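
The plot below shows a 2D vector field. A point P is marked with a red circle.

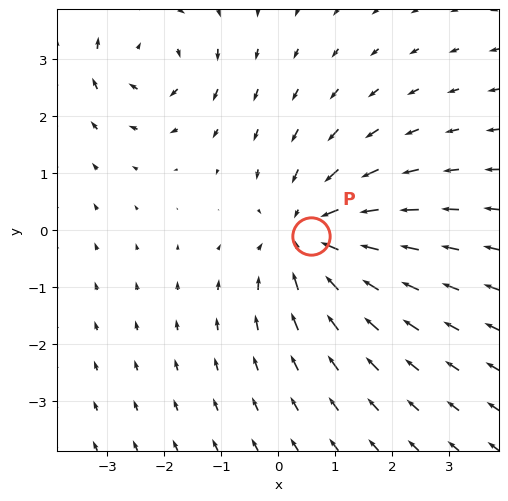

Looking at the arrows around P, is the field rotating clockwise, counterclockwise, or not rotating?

not rotating

Near P at (0.6, -0.1) the arrows show no circulation. The curl there is ≈0.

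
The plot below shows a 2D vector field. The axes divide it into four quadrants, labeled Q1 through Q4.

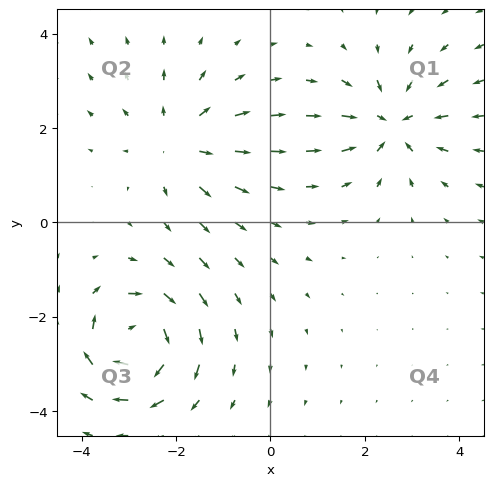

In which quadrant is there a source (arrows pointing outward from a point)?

Q2

The source sits at approximately (-1.9, 1.7), which lies in quadrant Q2. The divergence there is about +3, positive as expected for a source.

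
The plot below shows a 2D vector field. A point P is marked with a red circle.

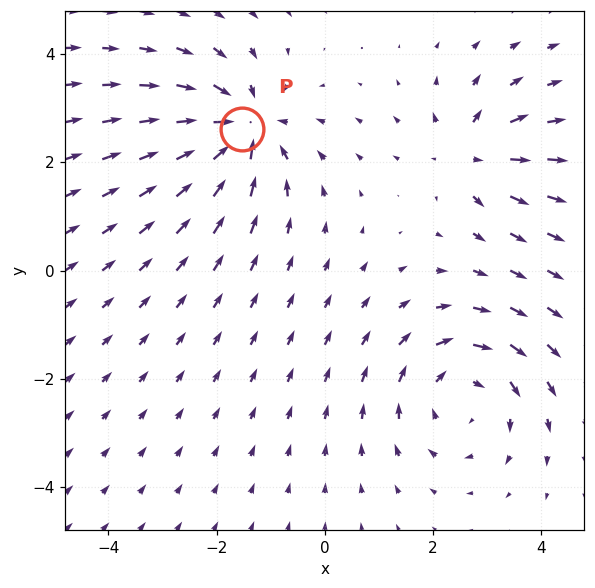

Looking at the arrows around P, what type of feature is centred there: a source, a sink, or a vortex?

At P (-1.5, 2.6) the arrows converge inward. Divergence about -6, curl ≈0 — negative divergence with near-zero curl is a sink.

sink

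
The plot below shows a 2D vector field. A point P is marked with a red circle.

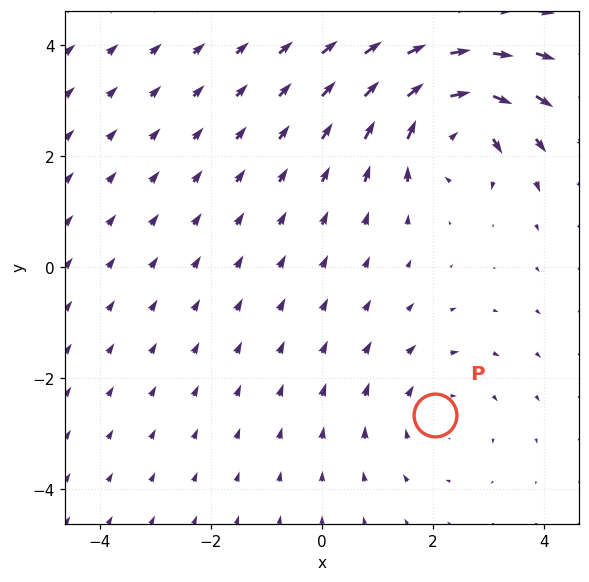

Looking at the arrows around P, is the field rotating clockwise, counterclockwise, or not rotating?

Near P at (2.0, -2.7) the arrows circulate clockwise. The curl (z-component) there is about -2; negative curl means clockwise rotation.

clockwise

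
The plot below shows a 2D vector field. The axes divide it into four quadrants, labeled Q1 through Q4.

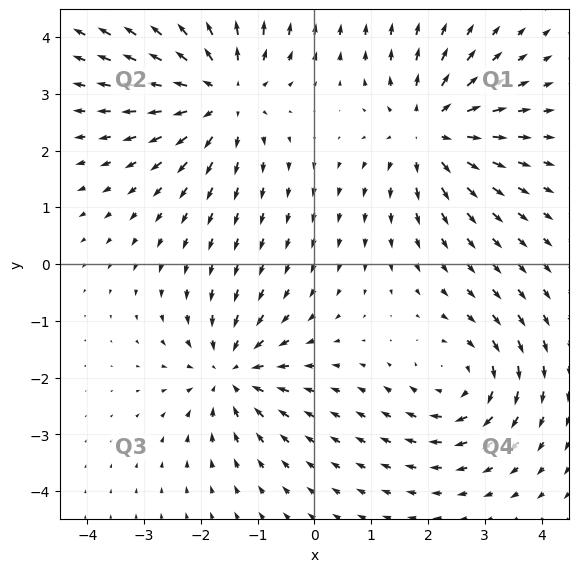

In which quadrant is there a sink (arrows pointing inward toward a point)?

Q3

The sink sits at approximately (-1.5, -1.9), which lies in quadrant Q3. The divergence there is about -4, negative as expected for a sink.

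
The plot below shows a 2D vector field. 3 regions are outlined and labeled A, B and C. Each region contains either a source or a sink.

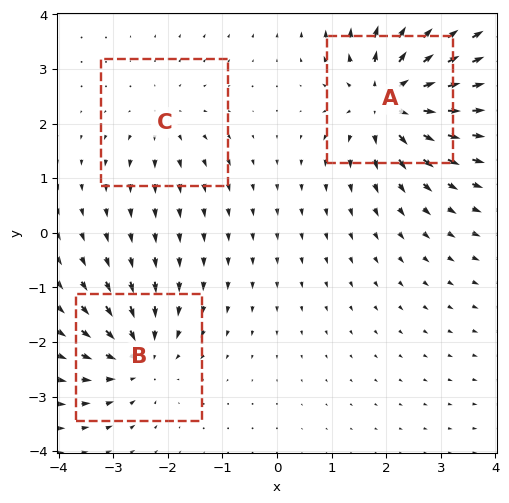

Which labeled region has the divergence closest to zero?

C

Divergence at each region's feature centre — A: about +6, B: about -4, C: about +2. Region C is closest to zero.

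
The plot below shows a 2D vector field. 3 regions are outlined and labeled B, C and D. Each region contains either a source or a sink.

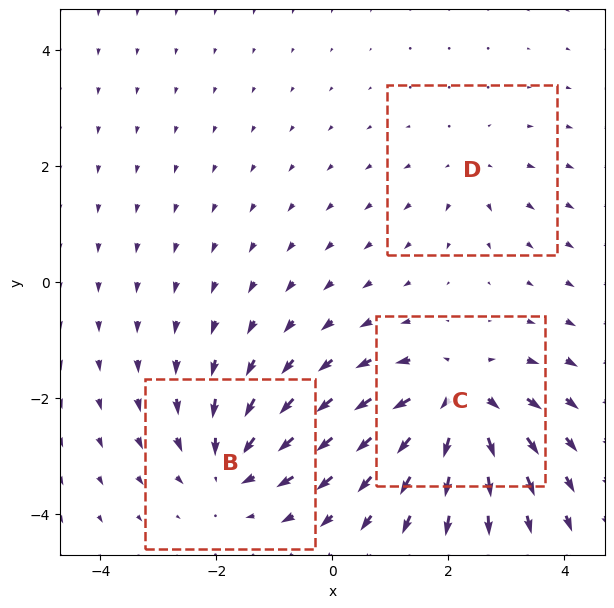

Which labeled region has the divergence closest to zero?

D

Divergence at each region's feature centre — B: about -4, C: about +6, D: about +2. Region D is closest to zero.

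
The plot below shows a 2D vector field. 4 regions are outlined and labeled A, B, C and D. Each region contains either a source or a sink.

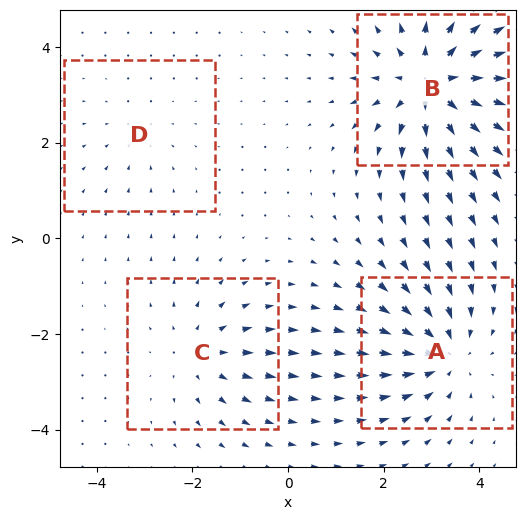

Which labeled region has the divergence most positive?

B

Divergence at each region's feature centre — A: about -5, B: about +6, C: about +3, D: about -2. Region B is most positive.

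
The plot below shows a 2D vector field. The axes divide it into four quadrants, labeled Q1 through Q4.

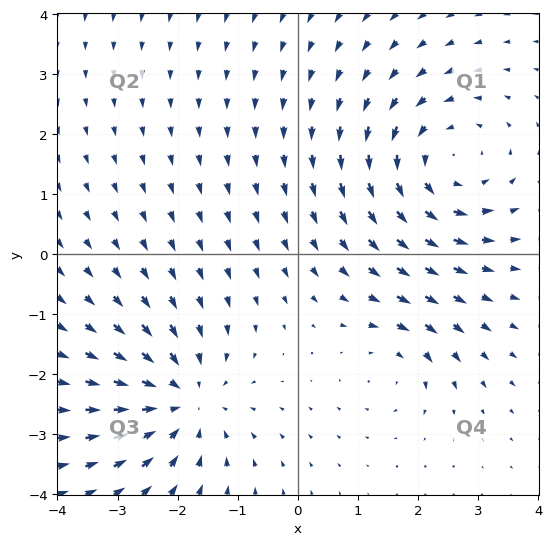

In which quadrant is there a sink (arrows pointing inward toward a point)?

The sink sits at approximately (-1.9, -2.4), which lies in quadrant Q3. The divergence there is about -4, negative as expected for a sink.

Q3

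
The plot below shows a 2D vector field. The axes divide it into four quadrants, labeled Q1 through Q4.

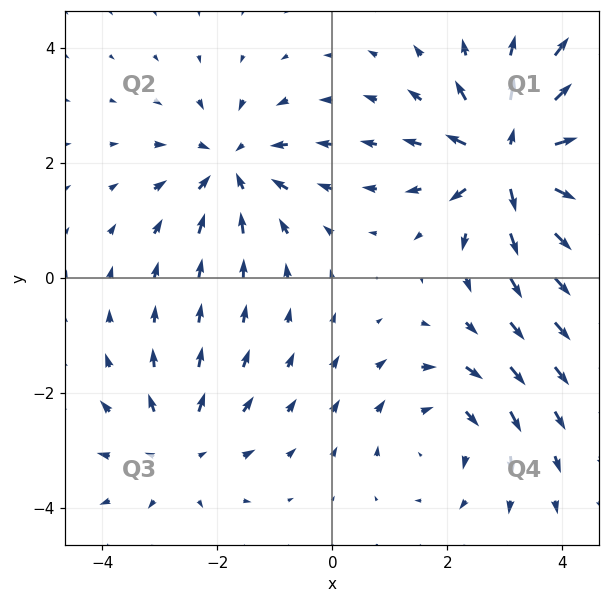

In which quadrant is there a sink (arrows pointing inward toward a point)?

The sink sits at approximately (-1.8, 1.9), which lies in quadrant Q2. The divergence there is about -3, negative as expected for a sink.

Q2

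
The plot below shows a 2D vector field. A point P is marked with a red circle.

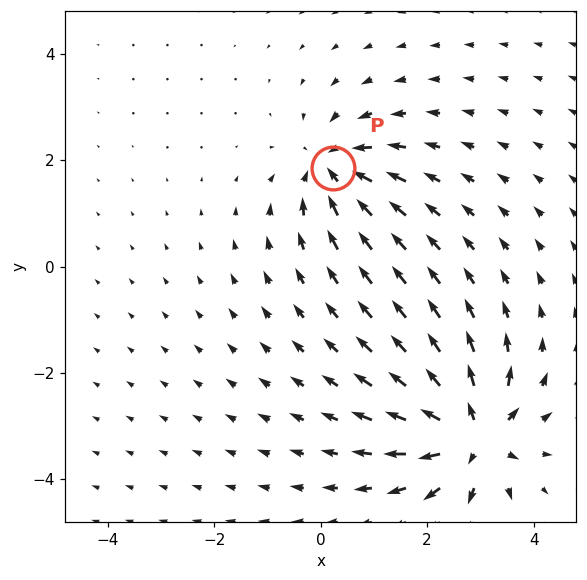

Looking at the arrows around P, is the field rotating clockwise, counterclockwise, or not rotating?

Near P at (0.2, 1.8) the arrows show no circulation. The curl there is ≈0.

not rotating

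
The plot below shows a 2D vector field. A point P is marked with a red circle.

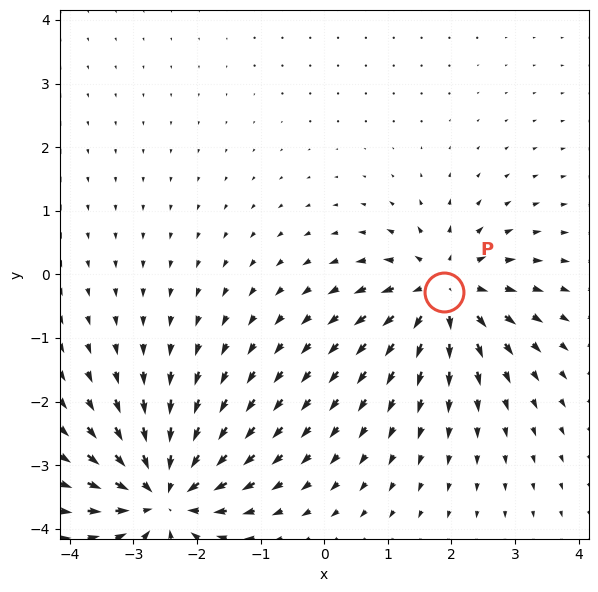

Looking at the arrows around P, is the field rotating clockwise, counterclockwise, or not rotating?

not rotating

Near P at (1.9, -0.3) the arrows show no circulation. The curl there is ≈0.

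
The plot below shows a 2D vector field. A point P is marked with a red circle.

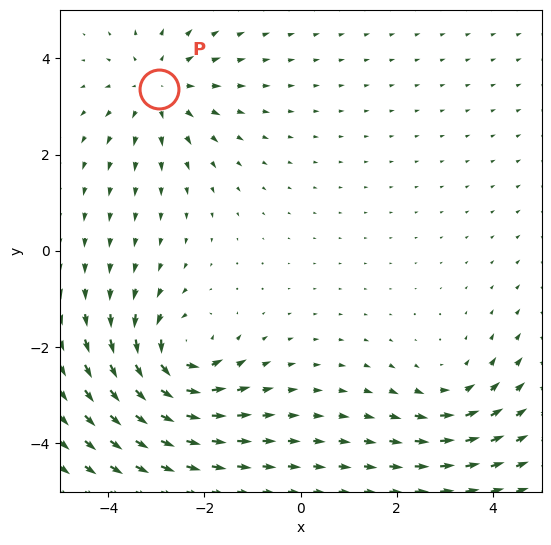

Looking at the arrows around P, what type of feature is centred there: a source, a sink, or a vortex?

source

At P (-3.0, 3.4) the arrows spread outward. Divergence about +3, curl ≈0 — positive divergence with near-zero curl is a source.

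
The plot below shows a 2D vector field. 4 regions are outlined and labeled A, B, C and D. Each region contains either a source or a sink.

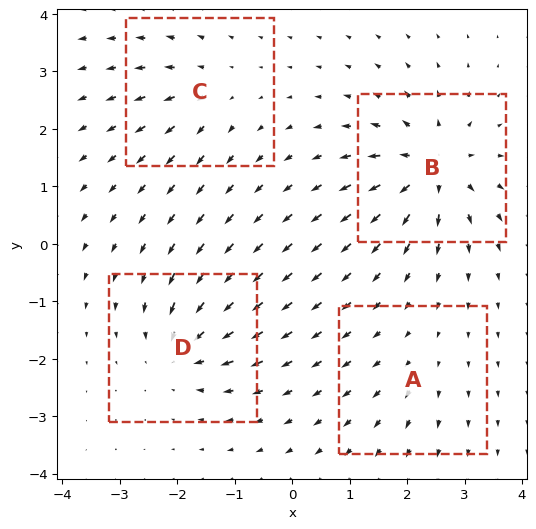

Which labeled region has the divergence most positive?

Divergence at each region's feature centre — A: about +3, B: about +9, C: about +4, D: about -6. Region B is most positive.

B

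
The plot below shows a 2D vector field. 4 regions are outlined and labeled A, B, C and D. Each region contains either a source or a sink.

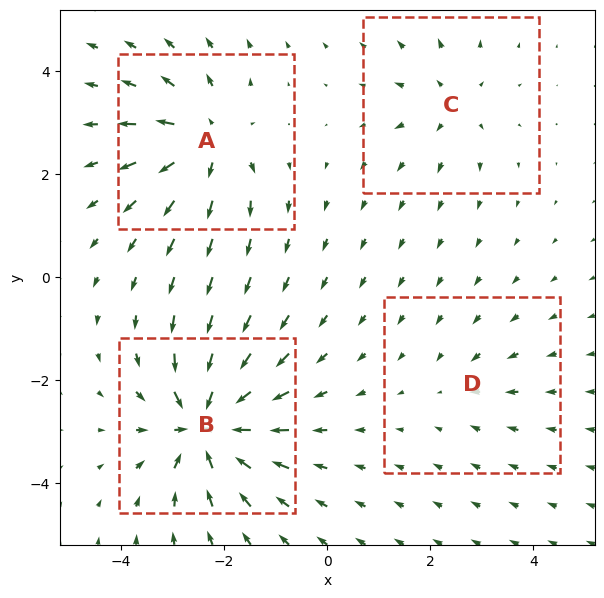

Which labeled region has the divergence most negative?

B

Divergence at each region's feature centre — A: about +6, B: about -9, C: about +4, D: about -2. Region B is most negative.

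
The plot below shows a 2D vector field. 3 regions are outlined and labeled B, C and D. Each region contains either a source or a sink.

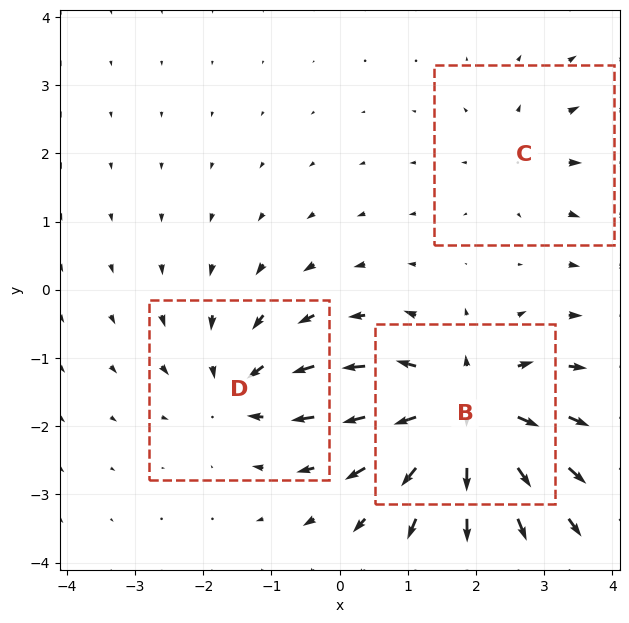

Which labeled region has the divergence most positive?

B

Divergence at each region's feature centre — B: about +6, C: about +2, D: about -3. Region B is most positive.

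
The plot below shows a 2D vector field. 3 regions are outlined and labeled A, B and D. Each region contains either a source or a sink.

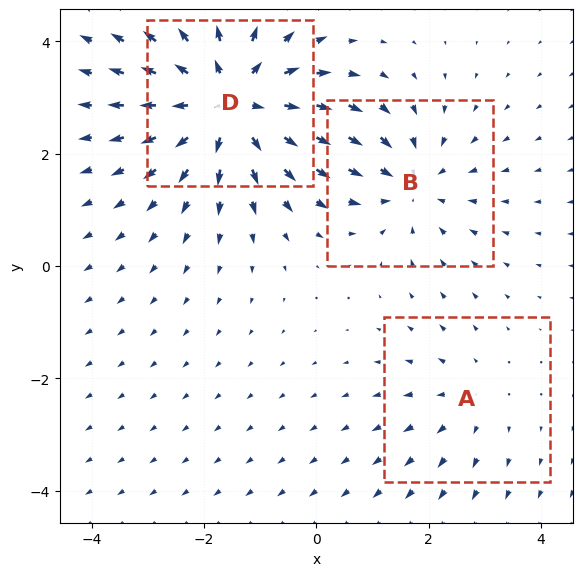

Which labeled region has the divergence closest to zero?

Divergence at each region's feature centre — A: about +2, B: about -3, D: about +5. Region A is closest to zero.

A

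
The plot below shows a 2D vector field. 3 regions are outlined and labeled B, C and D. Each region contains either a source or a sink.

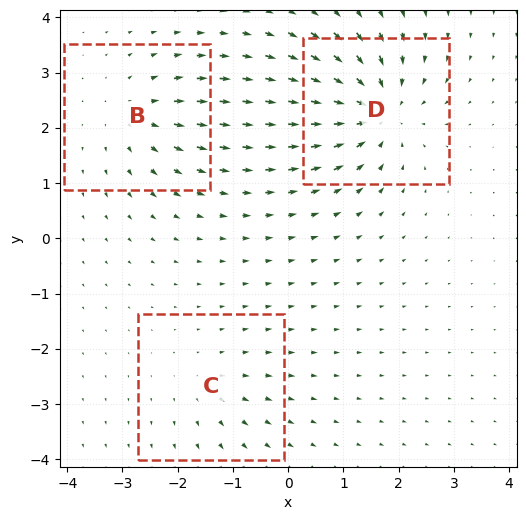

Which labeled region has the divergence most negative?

D

Divergence at each region's feature centre — B: about +4, C: about +2, D: about -6. Region D is most negative.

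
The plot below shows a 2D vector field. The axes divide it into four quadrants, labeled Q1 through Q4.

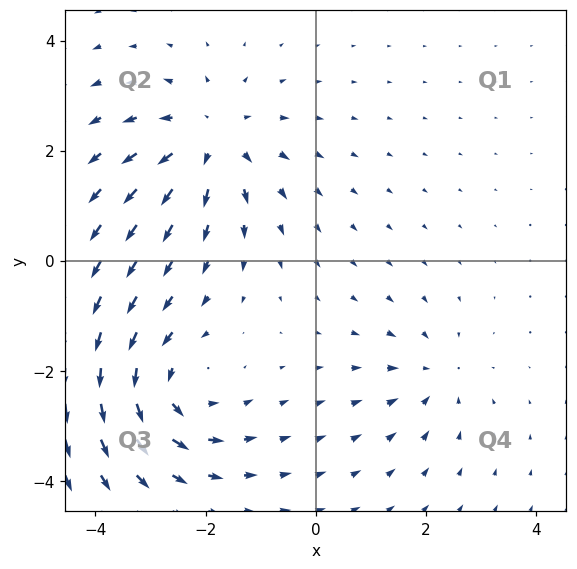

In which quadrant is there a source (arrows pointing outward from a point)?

Q2

The source sits at approximately (-1.9, 2.2), which lies in quadrant Q2. The divergence there is about +4, positive as expected for a source.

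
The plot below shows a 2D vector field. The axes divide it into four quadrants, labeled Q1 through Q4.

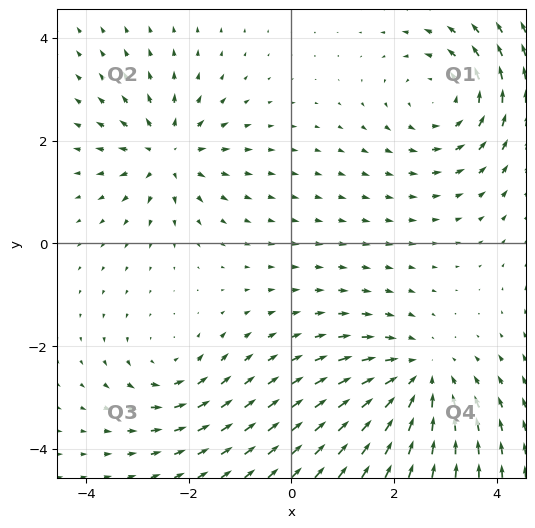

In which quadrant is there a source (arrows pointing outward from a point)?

Q2

The source sits at approximately (-2.4, 1.8), which lies in quadrant Q2. The divergence there is about +4, positive as expected for a source.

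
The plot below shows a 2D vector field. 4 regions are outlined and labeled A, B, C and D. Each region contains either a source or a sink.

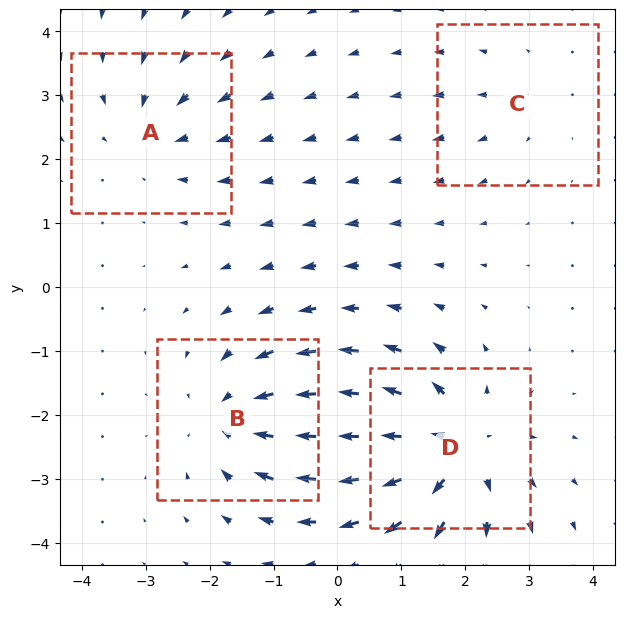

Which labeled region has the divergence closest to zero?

C

Divergence at each region's feature centre — A: about -4, B: about -5, C: about +2, D: about +7. Region C is closest to zero.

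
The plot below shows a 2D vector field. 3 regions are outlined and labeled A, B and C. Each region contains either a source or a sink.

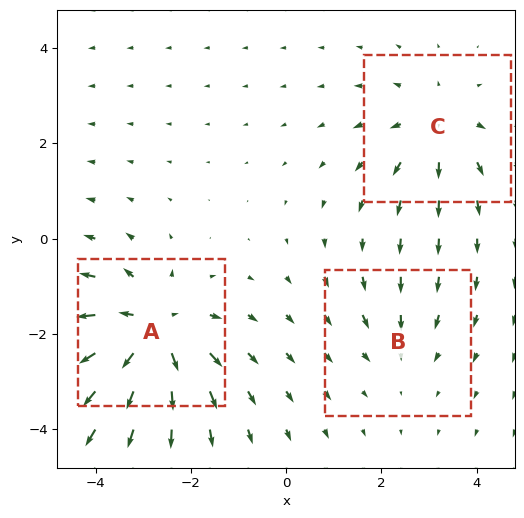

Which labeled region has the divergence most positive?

Divergence at each region's feature centre — A: about +5, B: about -2, C: about +3. Region A is most positive.

A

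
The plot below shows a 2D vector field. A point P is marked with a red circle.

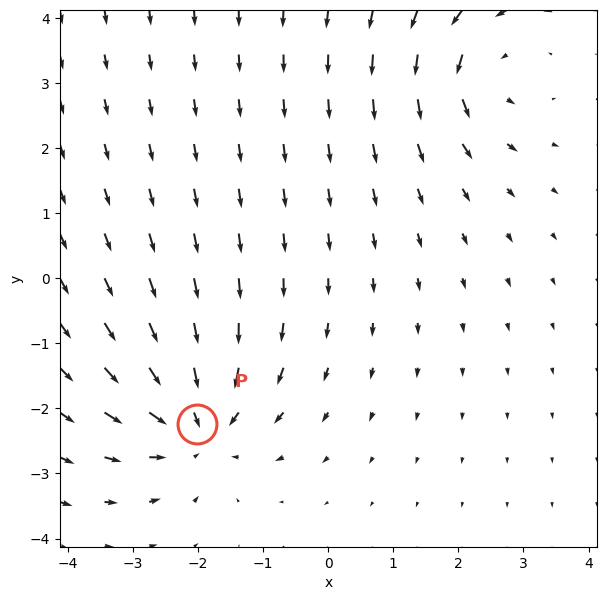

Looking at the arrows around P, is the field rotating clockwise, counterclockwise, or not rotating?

Near P at (-2.0, -2.2) the arrows show no circulation. The curl there is ≈0.

not rotating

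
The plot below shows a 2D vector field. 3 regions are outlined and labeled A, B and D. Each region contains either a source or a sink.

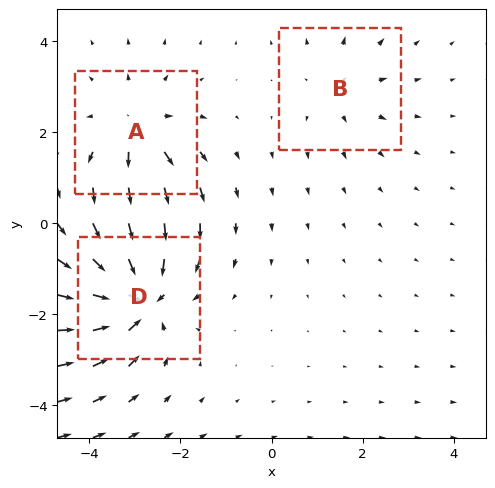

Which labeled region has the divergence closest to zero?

Divergence at each region's feature centre — A: about +3, B: about +2, D: about -5. Region B is closest to zero.

B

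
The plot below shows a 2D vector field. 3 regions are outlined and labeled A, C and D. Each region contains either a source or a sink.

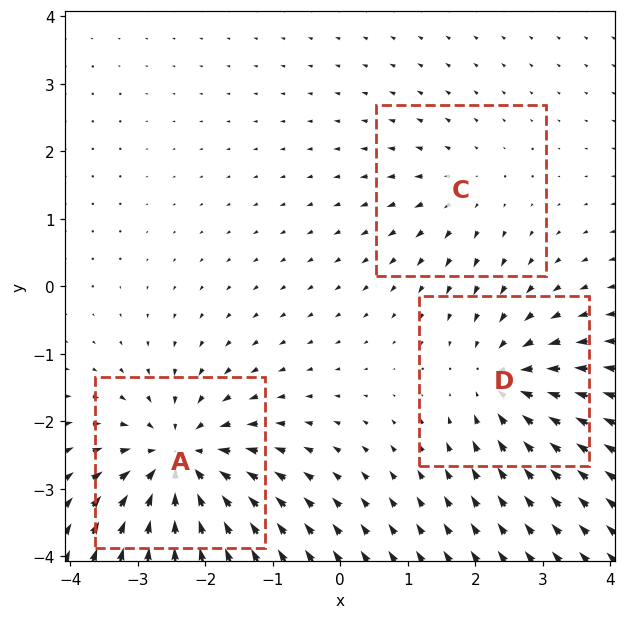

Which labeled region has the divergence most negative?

Divergence at each region's feature centre — A: about -5, C: about +2, D: about -4. Region A is most negative.

A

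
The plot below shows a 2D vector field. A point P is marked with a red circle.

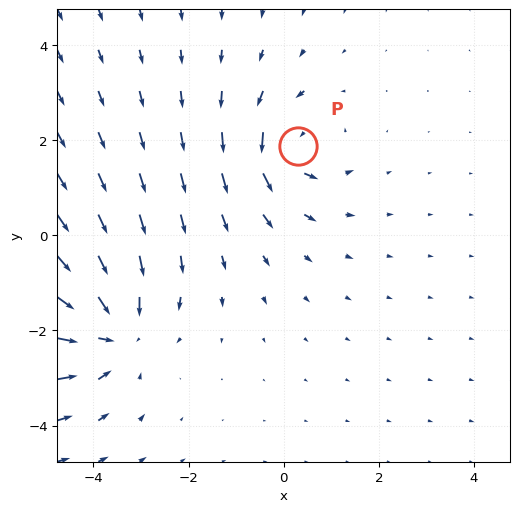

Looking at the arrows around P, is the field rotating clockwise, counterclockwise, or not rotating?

counterclockwise

Near P at (0.3, 1.9) the arrows circulate counterclockwise. The curl (z-component) there is about +4; positive curl means counterclockwise rotation.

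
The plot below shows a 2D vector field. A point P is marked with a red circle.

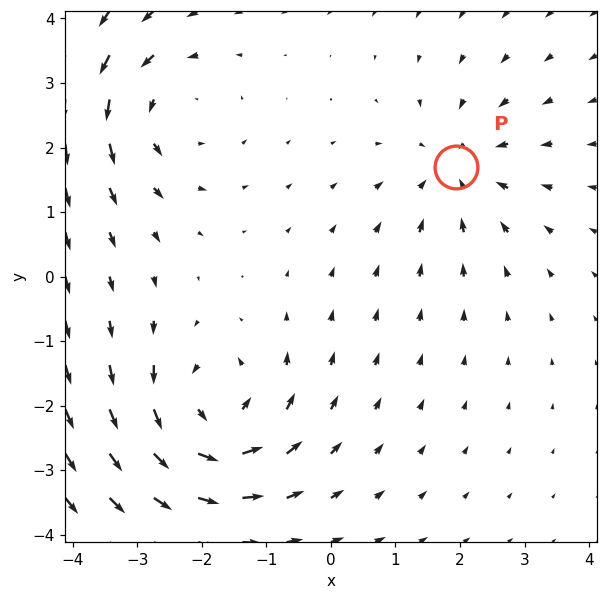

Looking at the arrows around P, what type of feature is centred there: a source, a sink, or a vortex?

At P (1.9, 1.7) the arrows converge inward. Divergence about -3, curl ≈0 — negative divergence with near-zero curl is a sink.

sink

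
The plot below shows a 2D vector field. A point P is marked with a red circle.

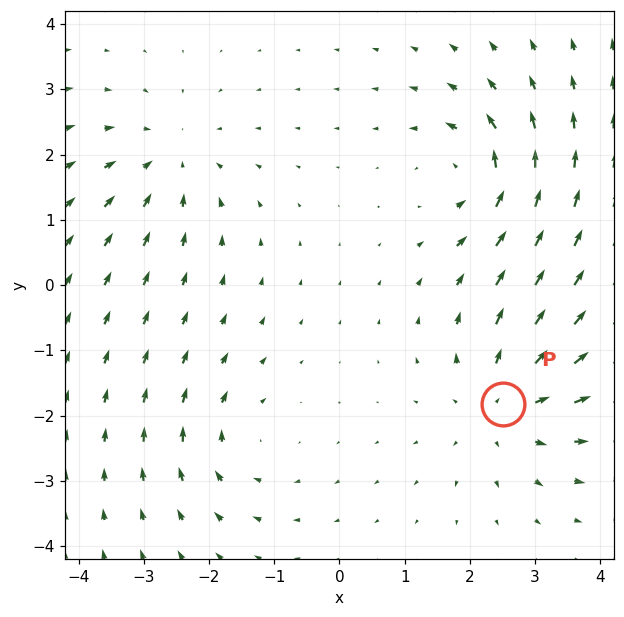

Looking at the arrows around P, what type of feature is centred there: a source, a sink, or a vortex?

At P (2.5, -1.8) the arrows spread outward. Divergence about +4, curl ≈0 — positive divergence with near-zero curl is a source.

source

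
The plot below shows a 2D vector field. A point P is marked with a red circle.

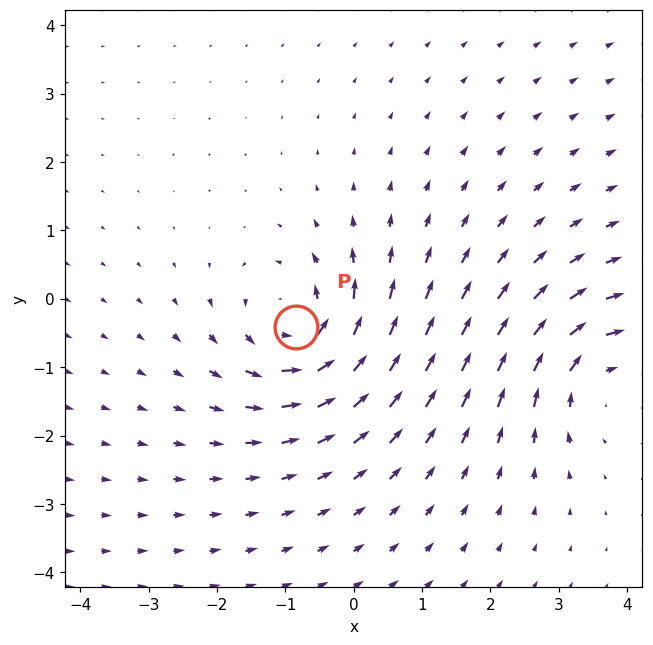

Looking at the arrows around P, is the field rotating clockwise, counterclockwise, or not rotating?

Near P at (-0.8, -0.4) the arrows circulate counterclockwise. The curl (z-component) there is about +5; positive curl means counterclockwise rotation.

counterclockwise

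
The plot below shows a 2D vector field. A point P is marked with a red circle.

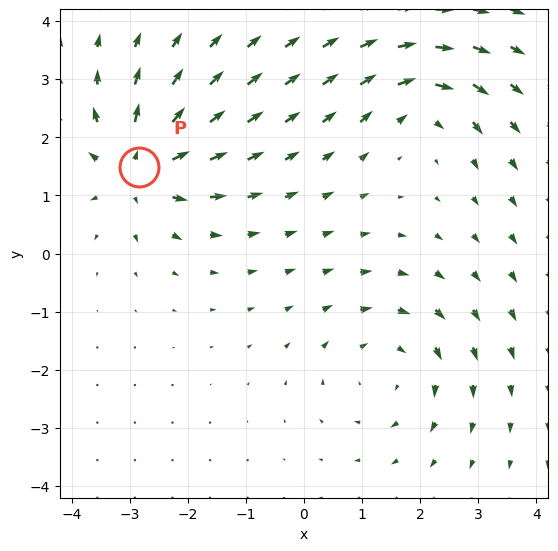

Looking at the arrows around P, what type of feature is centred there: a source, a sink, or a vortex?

At P (-2.8, 1.5) the arrows spread outward. Divergence about +6, curl ≈0 — positive divergence with near-zero curl is a source.

source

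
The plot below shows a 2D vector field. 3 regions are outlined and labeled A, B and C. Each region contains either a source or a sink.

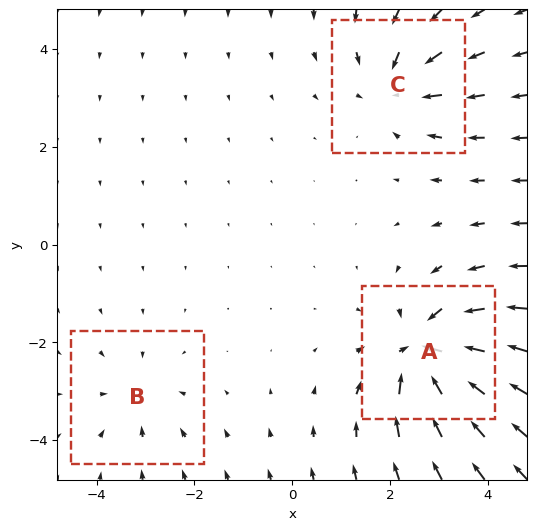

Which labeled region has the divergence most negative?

Divergence at each region's feature centre — A: about -6, B: about -3, C: about -4. Region A is most negative.

A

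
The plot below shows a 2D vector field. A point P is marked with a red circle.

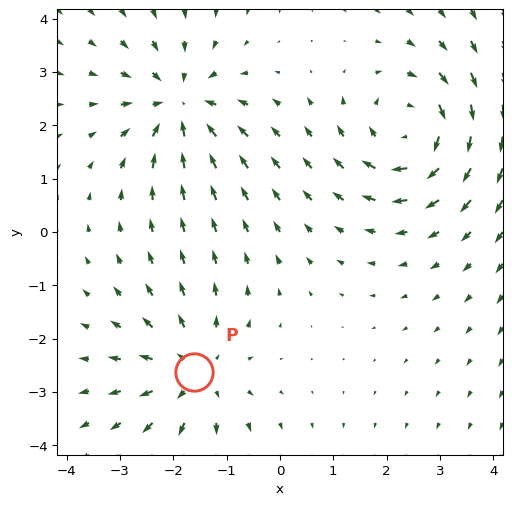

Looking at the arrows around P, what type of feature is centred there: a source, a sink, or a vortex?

source

At P (-1.6, -2.6) the arrows spread outward. Divergence about +3, curl ≈0 — positive divergence with near-zero curl is a source.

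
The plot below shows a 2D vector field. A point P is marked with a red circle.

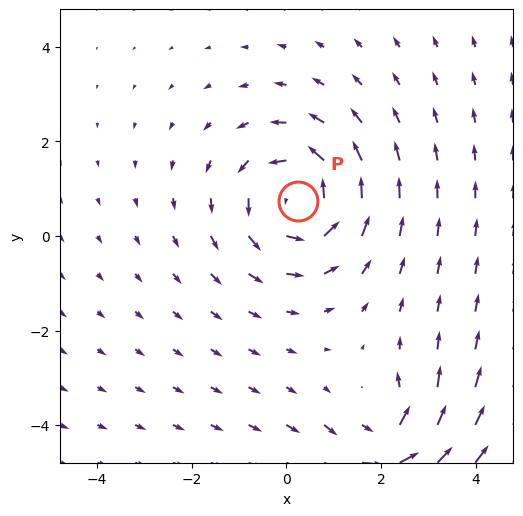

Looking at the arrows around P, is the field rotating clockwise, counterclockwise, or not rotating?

counterclockwise

Near P at (0.3, 0.7) the arrows circulate counterclockwise. The curl (z-component) there is about +4; positive curl means counterclockwise rotation.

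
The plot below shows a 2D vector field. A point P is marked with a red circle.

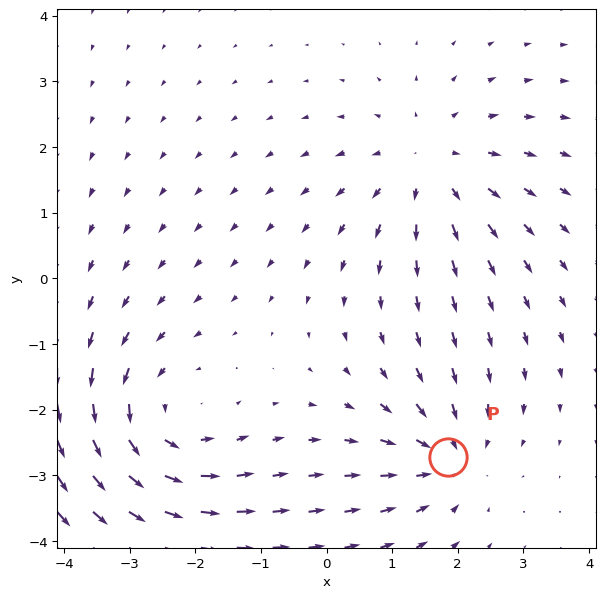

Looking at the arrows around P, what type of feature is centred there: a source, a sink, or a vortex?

sink

At P (1.9, -2.7) the arrows converge inward. Divergence about -3, curl ≈0 — negative divergence with near-zero curl is a sink.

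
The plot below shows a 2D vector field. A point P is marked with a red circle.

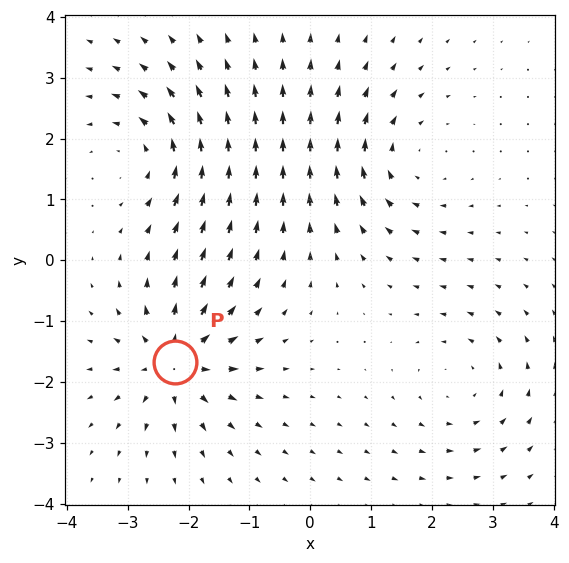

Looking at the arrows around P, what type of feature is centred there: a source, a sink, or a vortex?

source

At P (-2.2, -1.7) the arrows spread outward. Divergence about +7, curl ≈0 — positive divergence with near-zero curl is a source.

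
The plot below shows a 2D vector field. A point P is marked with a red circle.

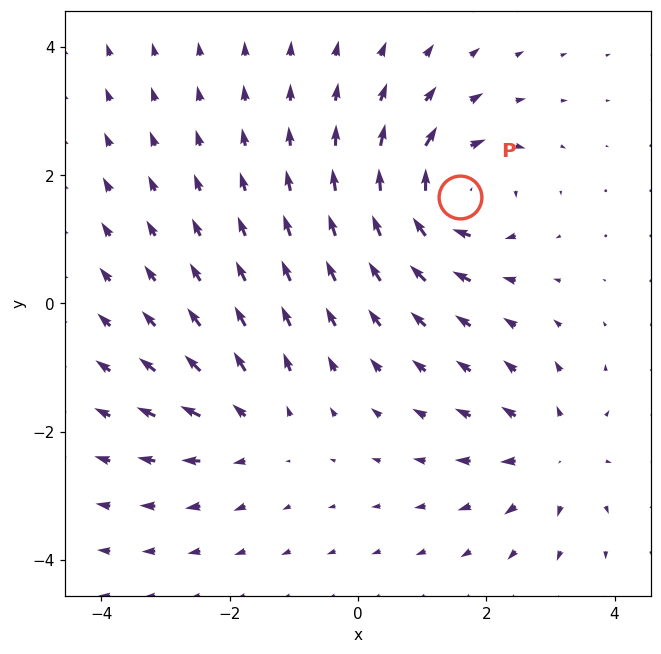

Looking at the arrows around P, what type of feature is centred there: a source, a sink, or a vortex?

At P (1.6, 1.7) the arrows circulate clockwise. Divergence ≈0, curl about -6 — near-zero divergence with nonzero curl is a vortex.

vortex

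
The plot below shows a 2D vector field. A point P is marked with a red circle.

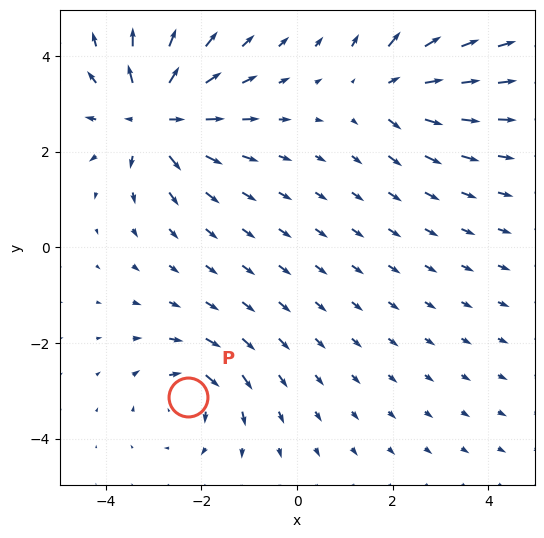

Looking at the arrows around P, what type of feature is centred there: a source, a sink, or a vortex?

vortex

At P (-2.3, -3.1) the arrows circulate clockwise. Divergence ≈0, curl about -4 — near-zero divergence with nonzero curl is a vortex.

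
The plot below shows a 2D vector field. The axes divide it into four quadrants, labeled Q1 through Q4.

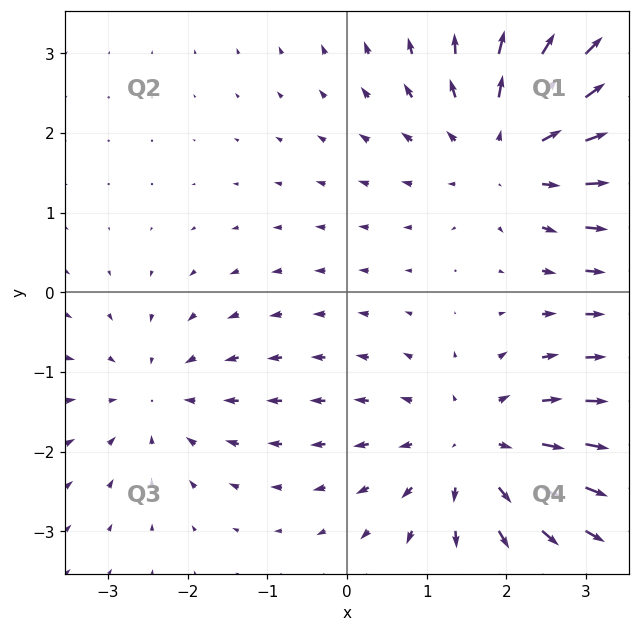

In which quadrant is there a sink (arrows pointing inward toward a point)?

The sink sits at approximately (-2.4, -1.3), which lies in quadrant Q3. The divergence there is about -2, negative as expected for a sink.

Q3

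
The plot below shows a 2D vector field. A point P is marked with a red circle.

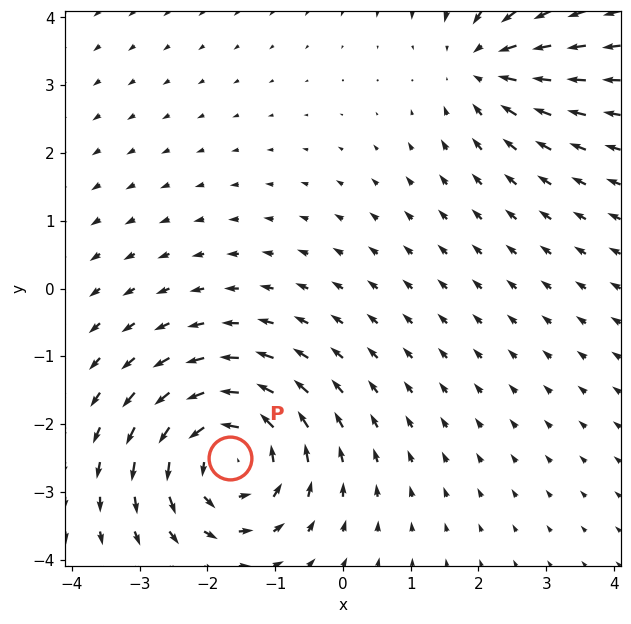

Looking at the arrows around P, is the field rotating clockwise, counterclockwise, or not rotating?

Near P at (-1.7, -2.5) the arrows circulate counterclockwise. The curl (z-component) there is about +5; positive curl means counterclockwise rotation.

counterclockwise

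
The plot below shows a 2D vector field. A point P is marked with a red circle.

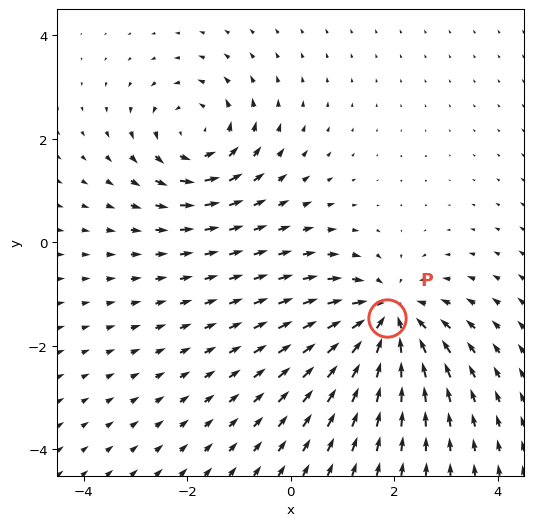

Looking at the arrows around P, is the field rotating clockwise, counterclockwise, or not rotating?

not rotating

Near P at (1.9, -1.5) the arrows show no circulation. The curl there is ≈0.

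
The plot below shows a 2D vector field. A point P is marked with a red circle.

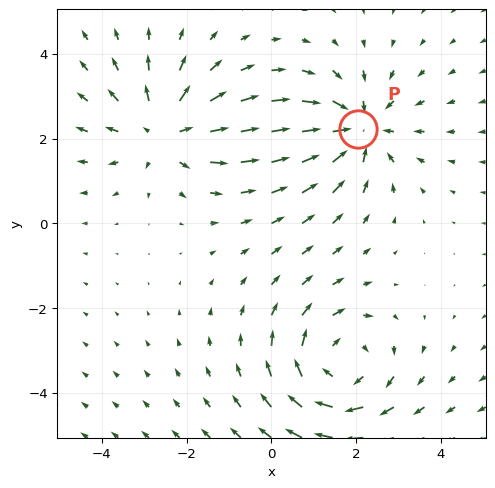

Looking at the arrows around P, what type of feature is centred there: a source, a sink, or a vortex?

At P (2.0, 2.2) the arrows converge inward. Divergence about -4, curl ≈0 — negative divergence with near-zero curl is a sink.

sink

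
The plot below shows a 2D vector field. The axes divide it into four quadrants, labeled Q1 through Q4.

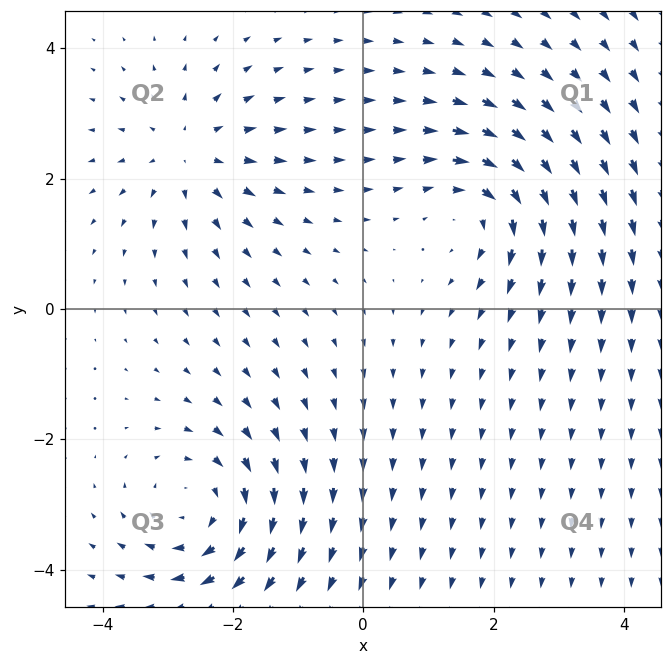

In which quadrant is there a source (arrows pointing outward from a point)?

Q2

The source sits at approximately (-2.7, 2.4), which lies in quadrant Q2. The divergence there is about +3, positive as expected for a source.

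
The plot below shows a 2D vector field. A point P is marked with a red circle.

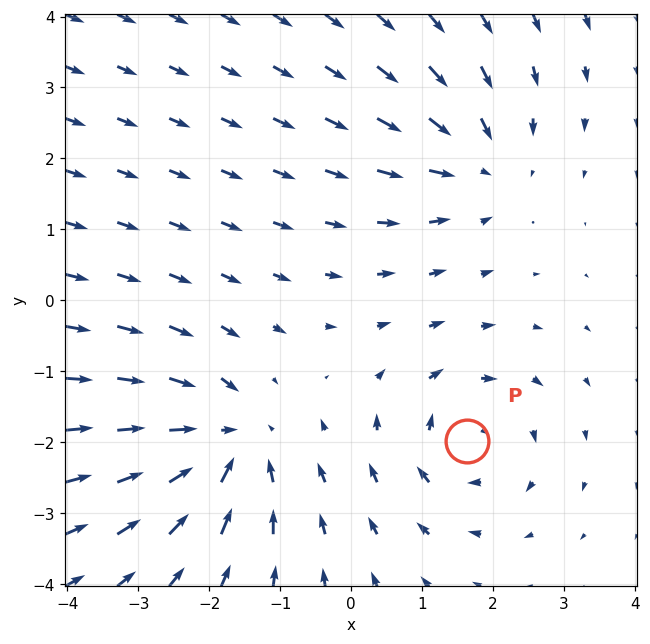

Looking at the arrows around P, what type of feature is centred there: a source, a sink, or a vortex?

At P (1.6, -2.0) the arrows circulate clockwise. Divergence ≈0, curl about -4 — near-zero divergence with nonzero curl is a vortex.

vortex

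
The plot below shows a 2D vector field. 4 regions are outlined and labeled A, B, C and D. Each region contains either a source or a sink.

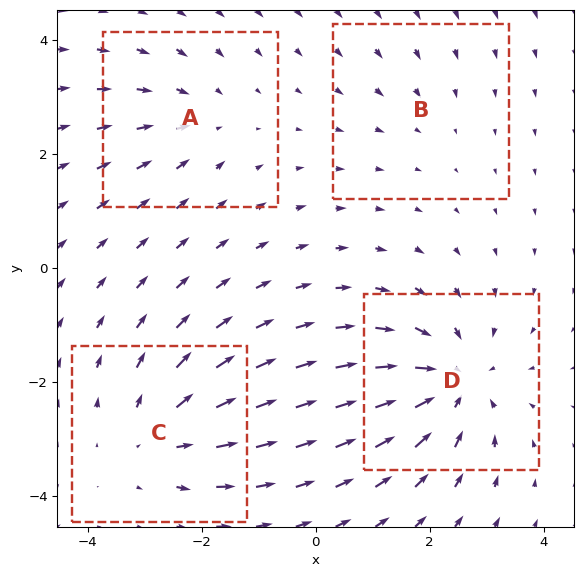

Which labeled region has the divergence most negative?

D

Divergence at each region's feature centre — A: about -3, B: about -2, C: about +4, D: about -6. Region D is most negative.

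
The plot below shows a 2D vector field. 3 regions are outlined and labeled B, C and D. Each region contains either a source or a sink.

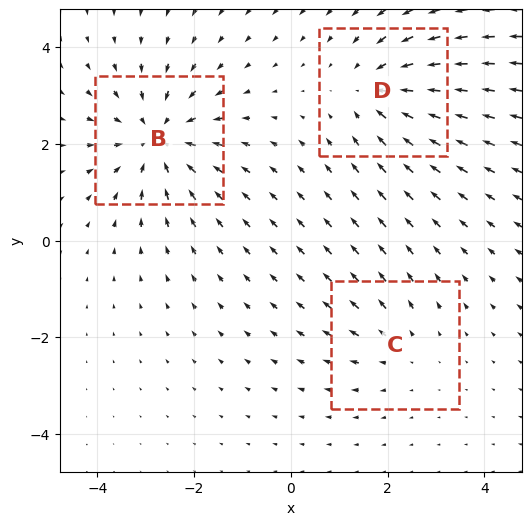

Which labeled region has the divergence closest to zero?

Divergence at each region's feature centre — B: about -4, C: about +2, D: about -3. Region C is closest to zero.

C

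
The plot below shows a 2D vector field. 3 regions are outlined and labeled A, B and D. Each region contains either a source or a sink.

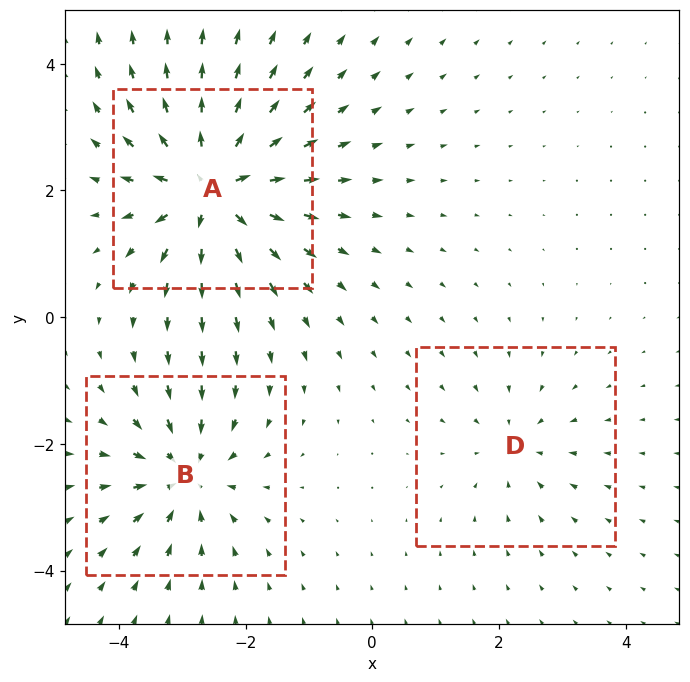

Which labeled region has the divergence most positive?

Divergence at each region's feature centre — A: about +6, B: about -4, D: about -2. Region A is most positive.

A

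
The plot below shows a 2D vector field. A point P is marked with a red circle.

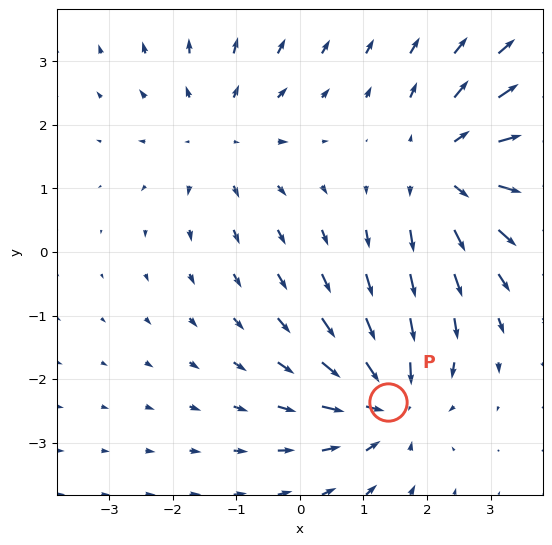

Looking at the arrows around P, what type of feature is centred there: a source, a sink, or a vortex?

At P (1.4, -2.4) the arrows converge inward. Divergence about -5, curl ≈0 — negative divergence with near-zero curl is a sink.

sink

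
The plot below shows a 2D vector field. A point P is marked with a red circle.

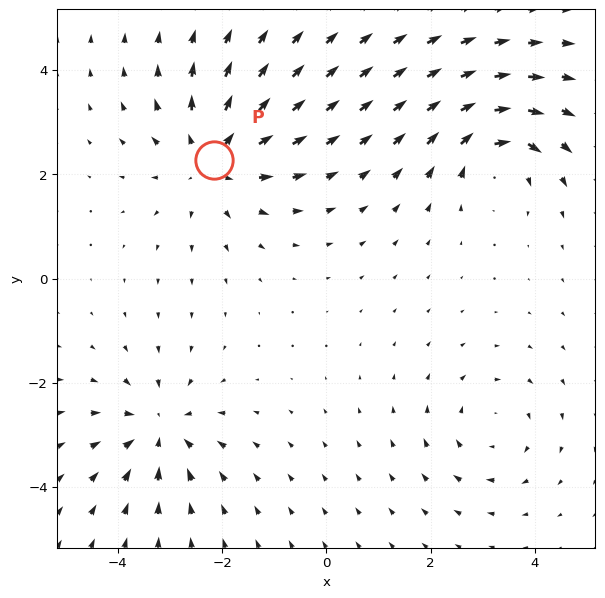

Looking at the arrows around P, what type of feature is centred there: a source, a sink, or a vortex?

source

At P (-2.2, 2.3) the arrows spread outward. Divergence about +4, curl ≈0 — positive divergence with near-zero curl is a source.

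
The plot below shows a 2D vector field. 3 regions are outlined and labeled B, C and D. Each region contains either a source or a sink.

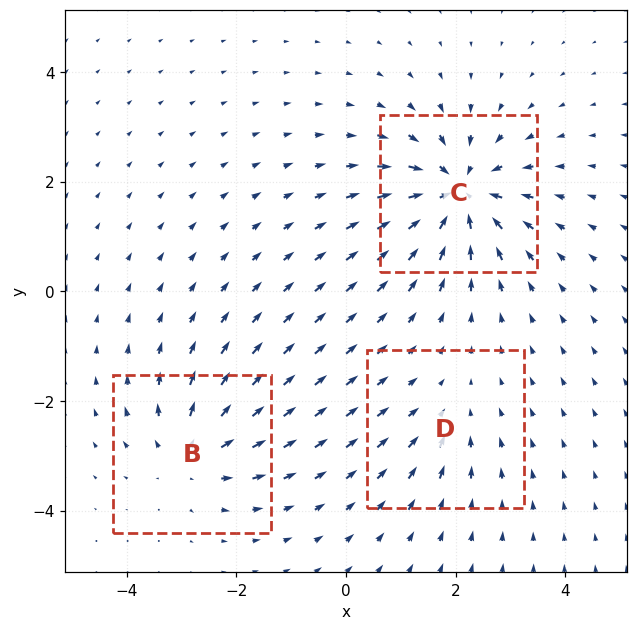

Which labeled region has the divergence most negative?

Divergence at each region's feature centre — B: about +4, C: about -6, D: about -2. Region C is most negative.

C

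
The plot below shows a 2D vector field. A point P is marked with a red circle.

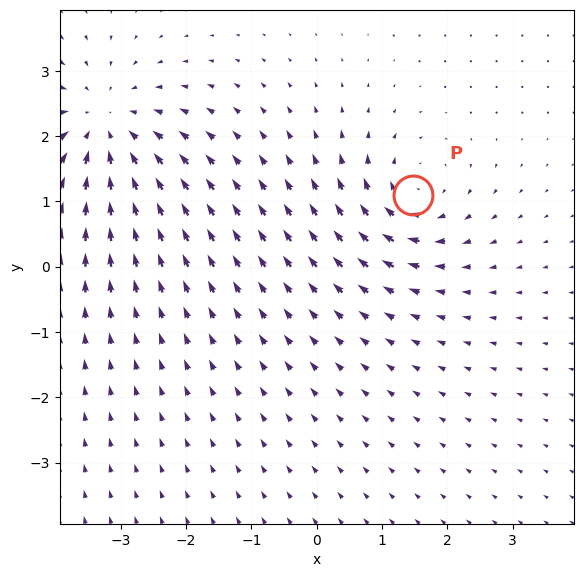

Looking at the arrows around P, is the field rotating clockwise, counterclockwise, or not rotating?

Near P at (1.5, 1.1) the arrows circulate clockwise. The curl (z-component) there is about -4; negative curl means clockwise rotation.

clockwise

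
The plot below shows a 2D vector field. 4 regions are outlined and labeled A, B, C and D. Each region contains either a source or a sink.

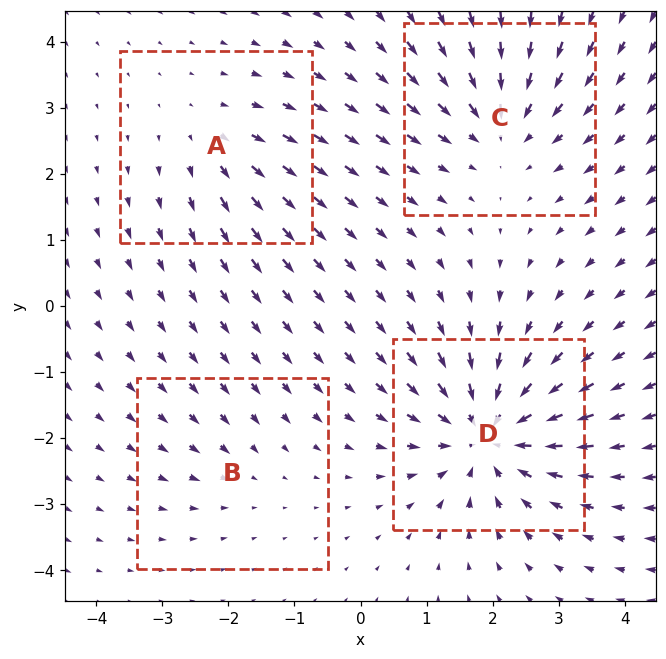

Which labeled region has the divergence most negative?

D

Divergence at each region's feature centre — A: about +3, B: about -2, C: about -5, D: about -7. Region D is most negative.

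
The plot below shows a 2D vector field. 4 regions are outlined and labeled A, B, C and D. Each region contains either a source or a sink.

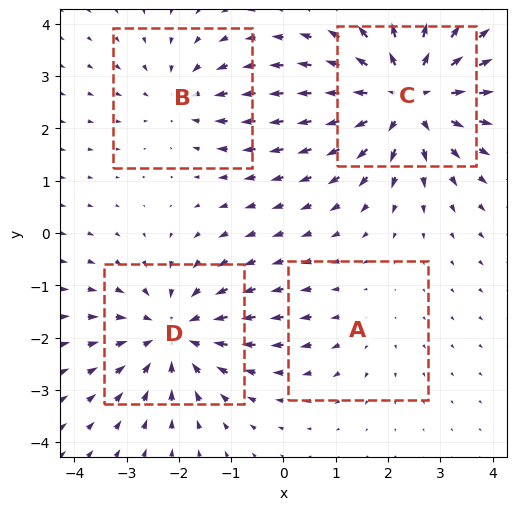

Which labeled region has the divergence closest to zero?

A

Divergence at each region's feature centre — A: about +2, B: about -3, C: about +6, D: about -5. Region A is closest to zero.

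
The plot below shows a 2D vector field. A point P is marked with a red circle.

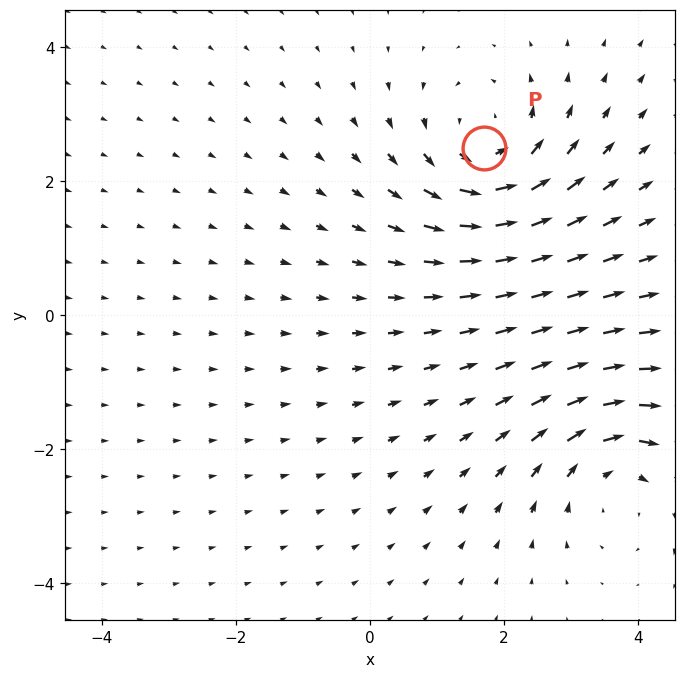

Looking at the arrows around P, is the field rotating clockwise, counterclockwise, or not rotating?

counterclockwise

Near P at (1.7, 2.5) the arrows circulate counterclockwise. The curl (z-component) there is about +4; positive curl means counterclockwise rotation.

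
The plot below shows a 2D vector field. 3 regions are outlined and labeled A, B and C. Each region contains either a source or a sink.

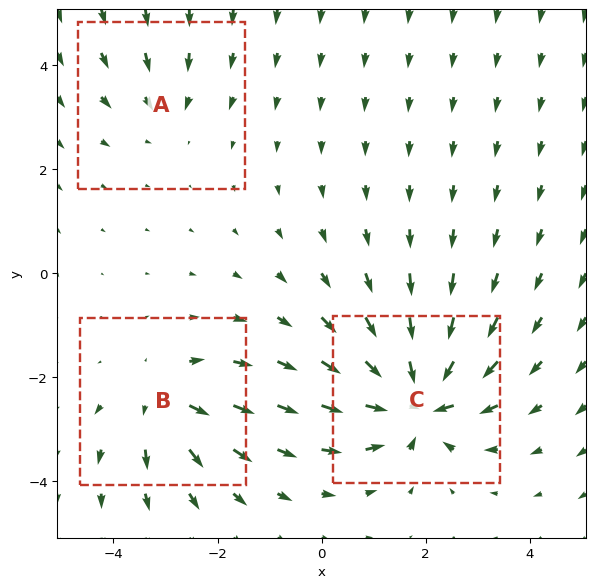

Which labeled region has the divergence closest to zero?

Divergence at each region's feature centre — A: about -2, B: about +4, C: about -6. Region A is closest to zero.

A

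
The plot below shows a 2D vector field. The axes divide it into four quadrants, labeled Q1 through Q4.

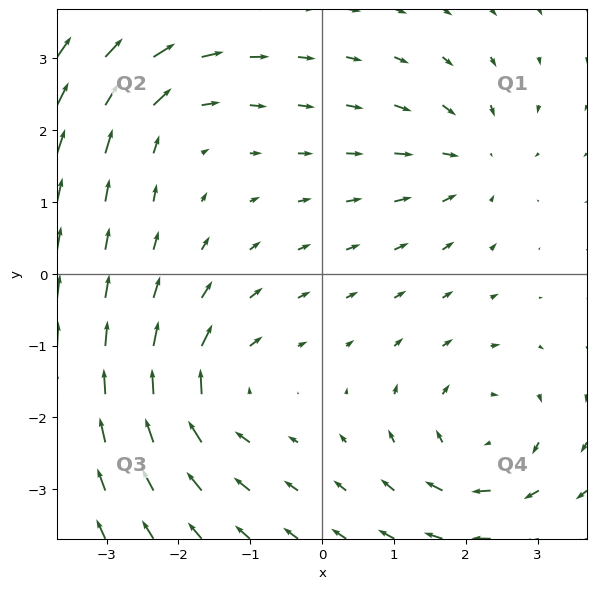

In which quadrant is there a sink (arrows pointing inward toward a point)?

Q1

The sink sits at approximately (2.1, 1.6), which lies in quadrant Q1. The divergence there is about -3, negative as expected for a sink.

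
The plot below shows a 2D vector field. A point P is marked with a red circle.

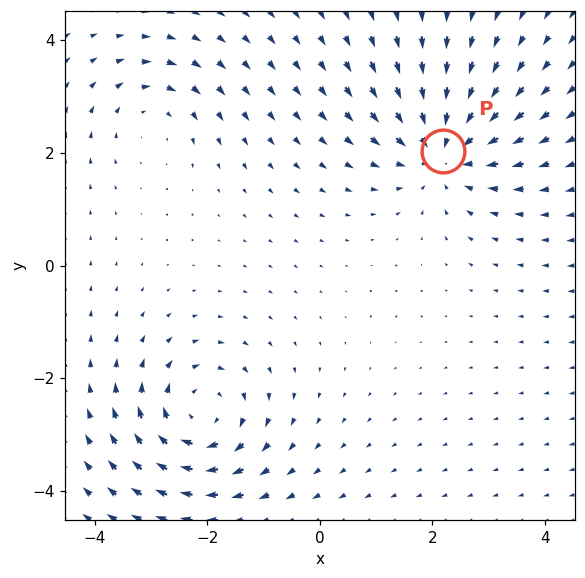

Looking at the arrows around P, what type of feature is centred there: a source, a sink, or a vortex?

At P (2.2, 2.0) the arrows converge inward. Divergence about -5, curl ≈0 — negative divergence with near-zero curl is a sink.

sink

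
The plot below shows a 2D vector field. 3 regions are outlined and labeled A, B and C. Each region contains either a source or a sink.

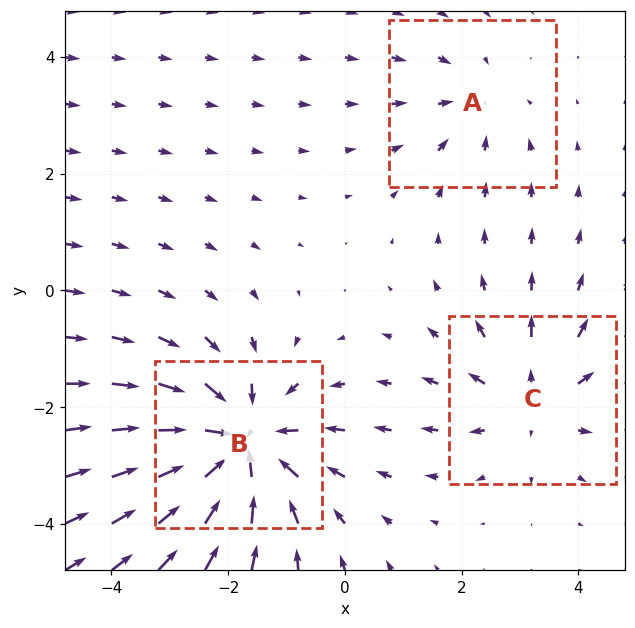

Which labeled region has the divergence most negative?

Divergence at each region's feature centre — A: about -2, B: about -5, C: about +3. Region B is most negative.

B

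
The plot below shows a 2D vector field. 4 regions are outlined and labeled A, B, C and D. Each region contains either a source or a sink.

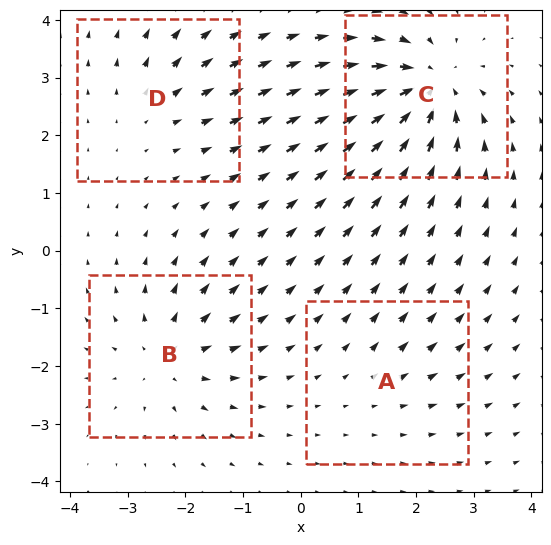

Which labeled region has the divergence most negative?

Divergence at each region's feature centre — A: about +2, B: about +5, C: about -7, D: about +3. Region C is most negative.

C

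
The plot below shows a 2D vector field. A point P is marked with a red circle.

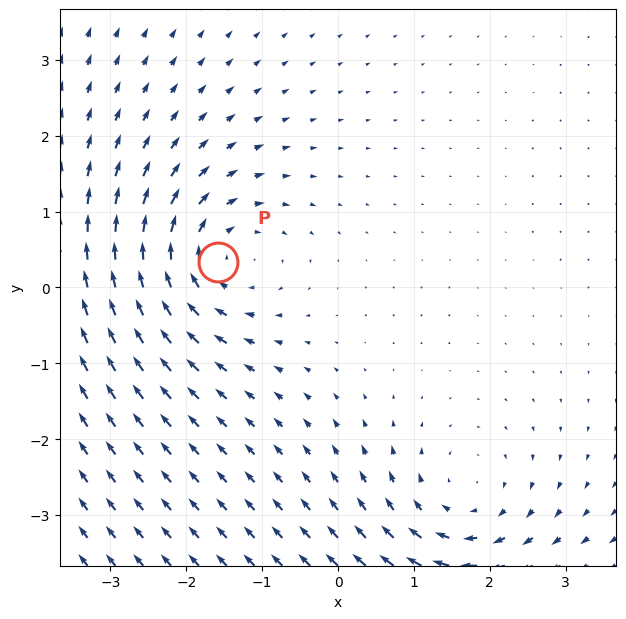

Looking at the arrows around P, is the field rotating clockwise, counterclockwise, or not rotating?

Near P at (-1.6, 0.3) the arrows circulate clockwise. The curl (z-component) there is about -4; negative curl means clockwise rotation.

clockwise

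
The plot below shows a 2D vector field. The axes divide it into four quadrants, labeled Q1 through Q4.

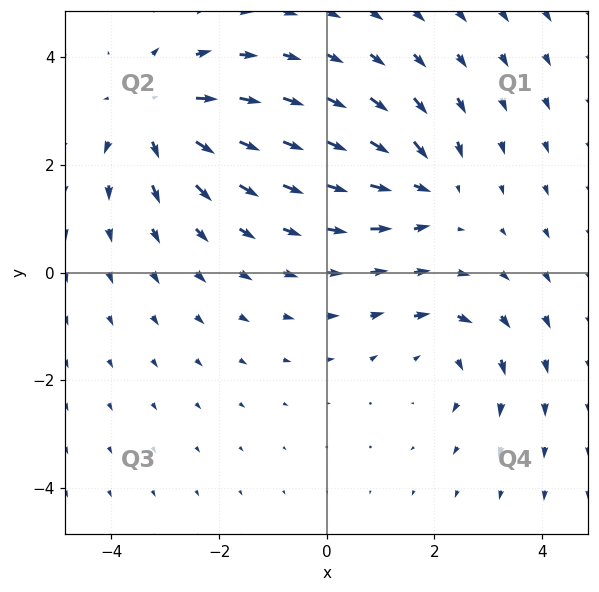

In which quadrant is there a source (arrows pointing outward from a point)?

The source sits at approximately (-3.2, 2.9), which lies in quadrant Q2. The divergence there is about +5, positive as expected for a source.

Q2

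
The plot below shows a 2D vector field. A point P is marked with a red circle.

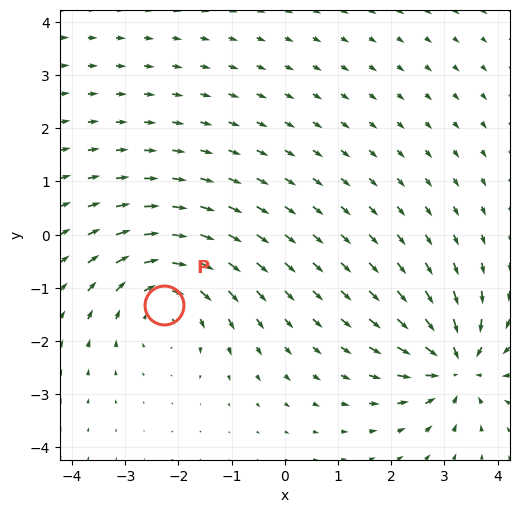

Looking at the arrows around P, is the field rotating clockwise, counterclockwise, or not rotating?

Near P at (-2.3, -1.3) the arrows circulate clockwise. The curl (z-component) there is about -4; negative curl means clockwise rotation.

clockwise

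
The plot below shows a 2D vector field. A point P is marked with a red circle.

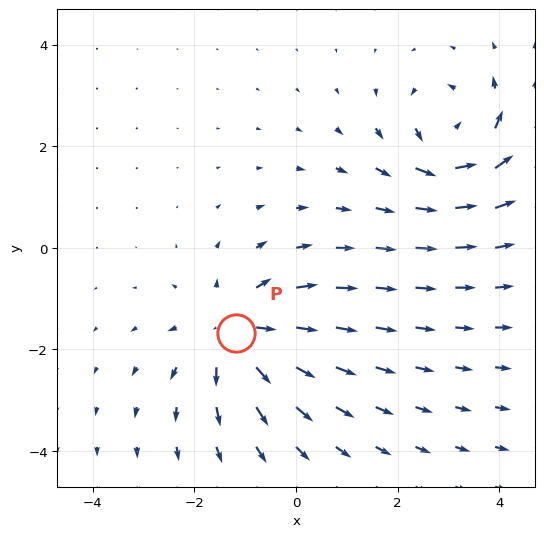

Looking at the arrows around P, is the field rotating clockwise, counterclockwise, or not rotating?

not rotating

Near P at (-1.2, -1.7) the arrows show no circulation. The curl there is ≈0.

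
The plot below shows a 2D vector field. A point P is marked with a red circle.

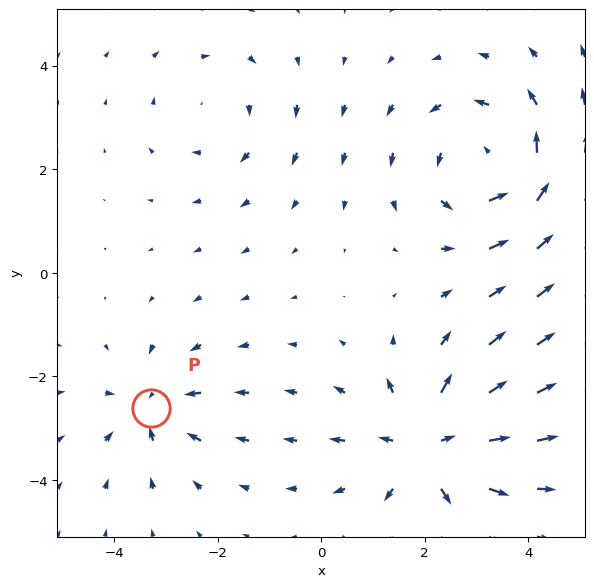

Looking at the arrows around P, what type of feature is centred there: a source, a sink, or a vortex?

At P (-3.3, -2.6) the arrows converge inward. Divergence about -3, curl ≈0 — negative divergence with near-zero curl is a sink.

sink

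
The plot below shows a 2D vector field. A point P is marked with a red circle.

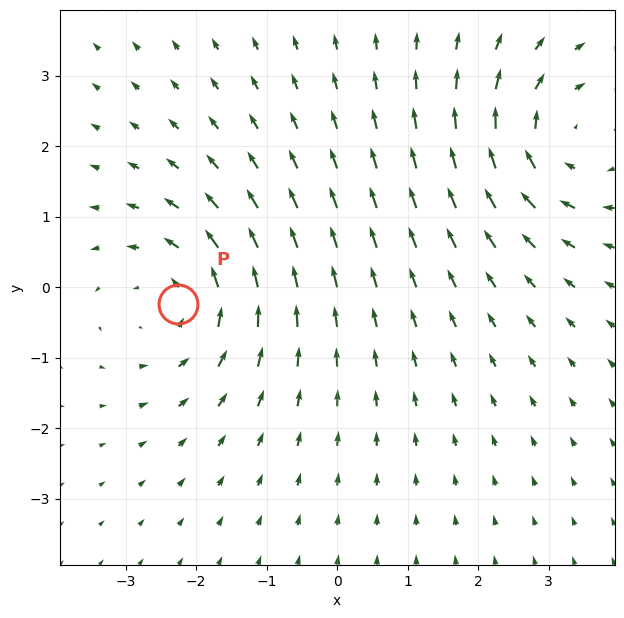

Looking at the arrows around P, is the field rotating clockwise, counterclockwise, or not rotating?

Near P at (-2.3, -0.2) the arrows circulate counterclockwise. The curl (z-component) there is about +3; positive curl means counterclockwise rotation.

counterclockwise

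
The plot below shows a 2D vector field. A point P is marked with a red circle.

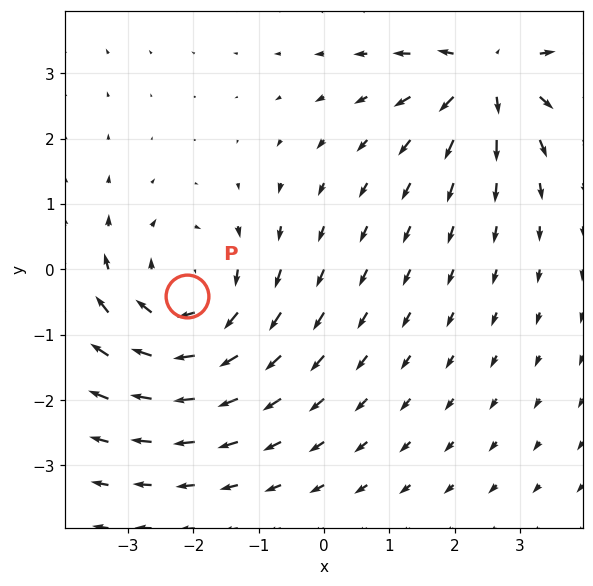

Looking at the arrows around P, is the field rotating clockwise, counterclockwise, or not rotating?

Near P at (-2.1, -0.4) the arrows circulate clockwise. The curl (z-component) there is about -3; negative curl means clockwise rotation.

clockwise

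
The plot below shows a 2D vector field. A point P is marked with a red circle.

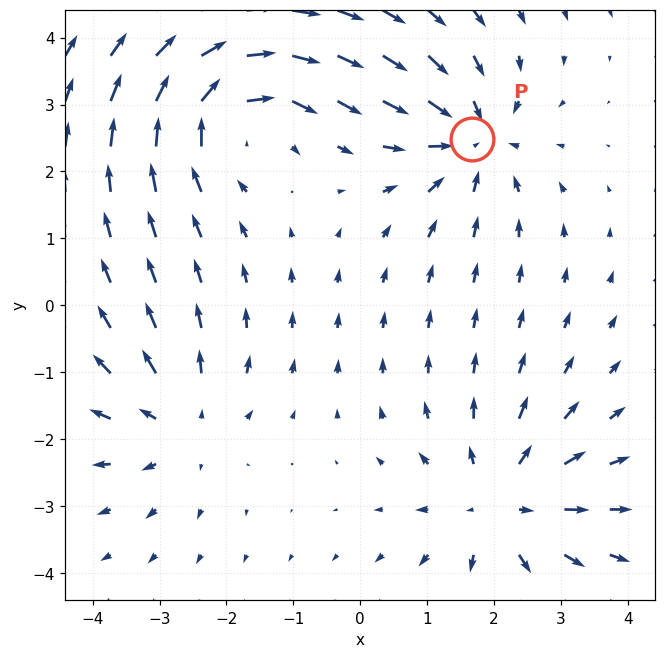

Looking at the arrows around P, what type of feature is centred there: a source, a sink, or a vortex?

sink

At P (1.7, 2.5) the arrows converge inward. Divergence about -5, curl ≈0 — negative divergence with near-zero curl is a sink.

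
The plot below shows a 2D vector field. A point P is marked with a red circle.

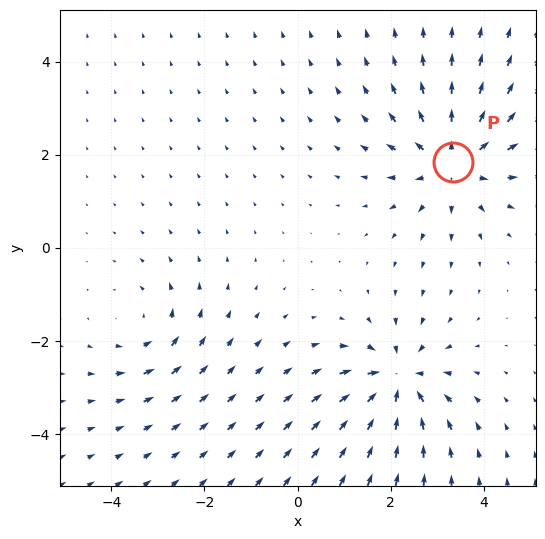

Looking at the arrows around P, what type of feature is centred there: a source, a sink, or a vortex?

source

At P (3.3, 1.8) the arrows spread outward. Divergence about +4, curl ≈0 — positive divergence with near-zero curl is a source.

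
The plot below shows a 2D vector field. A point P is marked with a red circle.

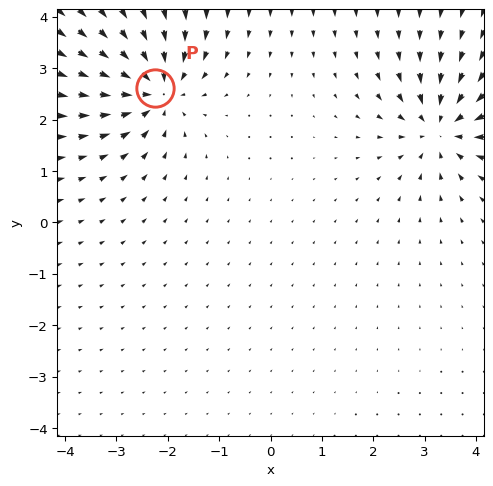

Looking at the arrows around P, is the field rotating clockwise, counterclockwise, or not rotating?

Near P at (-2.2, 2.6) the arrows show no circulation. The curl there is ≈0.

not rotating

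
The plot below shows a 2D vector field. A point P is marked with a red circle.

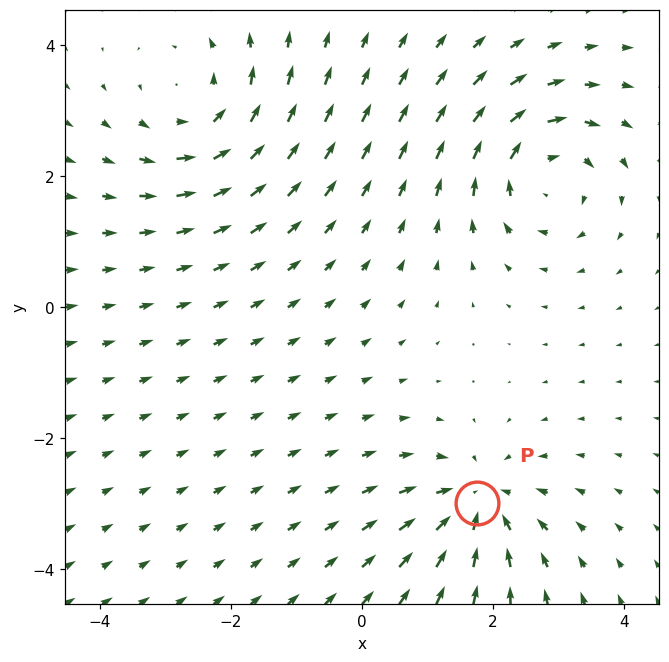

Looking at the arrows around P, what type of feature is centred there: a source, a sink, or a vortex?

sink

At P (1.8, -3.0) the arrows converge inward. Divergence about -5, curl ≈0 — negative divergence with near-zero curl is a sink.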